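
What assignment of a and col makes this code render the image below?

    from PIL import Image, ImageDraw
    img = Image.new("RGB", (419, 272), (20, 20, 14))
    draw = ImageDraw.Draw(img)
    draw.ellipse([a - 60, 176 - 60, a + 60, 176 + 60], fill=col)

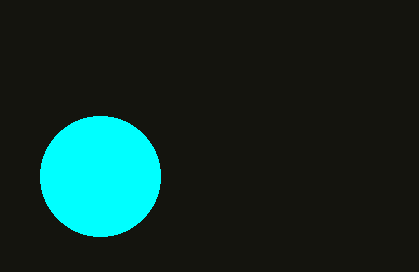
a = 100
col = 'cyan'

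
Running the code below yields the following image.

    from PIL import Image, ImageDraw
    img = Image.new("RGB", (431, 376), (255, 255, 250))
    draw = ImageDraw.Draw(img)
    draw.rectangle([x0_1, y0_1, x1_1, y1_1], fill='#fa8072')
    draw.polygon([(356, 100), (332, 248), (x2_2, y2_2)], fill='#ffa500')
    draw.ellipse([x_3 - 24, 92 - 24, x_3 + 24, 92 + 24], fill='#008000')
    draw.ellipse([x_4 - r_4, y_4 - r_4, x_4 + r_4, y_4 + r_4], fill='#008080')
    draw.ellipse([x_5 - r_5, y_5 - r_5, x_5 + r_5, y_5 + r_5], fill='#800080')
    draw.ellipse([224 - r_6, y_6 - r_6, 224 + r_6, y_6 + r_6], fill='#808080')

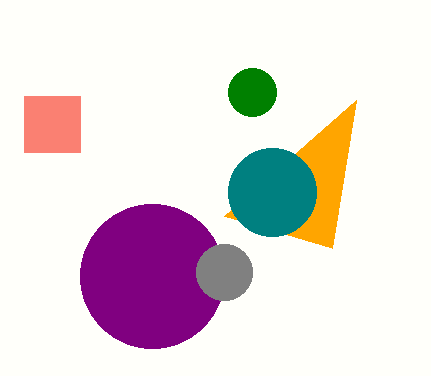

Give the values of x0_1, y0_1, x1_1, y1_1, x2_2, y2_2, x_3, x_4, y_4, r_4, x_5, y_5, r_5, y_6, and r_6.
x0_1 = 24
y0_1 = 96
x1_1 = 80
y1_1 = 152
x2_2 = 224
y2_2 = 216
x_3 = 252
x_4 = 272
y_4 = 192
r_4 = 44
x_5 = 152
y_5 = 276
r_5 = 72
y_6 = 272
r_6 = 28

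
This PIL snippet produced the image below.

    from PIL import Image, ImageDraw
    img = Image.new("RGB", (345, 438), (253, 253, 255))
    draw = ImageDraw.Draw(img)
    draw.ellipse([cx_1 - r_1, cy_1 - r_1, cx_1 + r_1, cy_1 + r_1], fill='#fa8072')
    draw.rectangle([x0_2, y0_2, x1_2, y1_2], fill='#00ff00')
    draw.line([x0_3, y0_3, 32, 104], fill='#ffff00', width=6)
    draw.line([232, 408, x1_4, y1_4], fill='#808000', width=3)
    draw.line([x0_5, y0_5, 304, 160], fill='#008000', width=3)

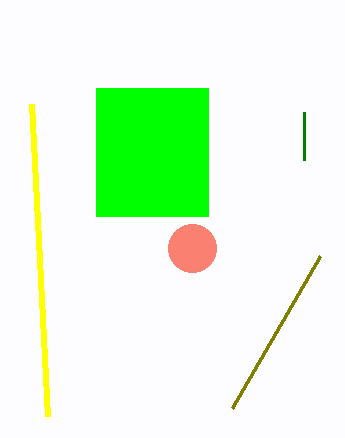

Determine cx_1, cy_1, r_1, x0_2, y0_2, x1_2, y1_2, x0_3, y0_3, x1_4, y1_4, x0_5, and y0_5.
cx_1 = 192; cy_1 = 248; r_1 = 24; x0_2 = 96; y0_2 = 88; x1_2 = 208; y1_2 = 216; x0_3 = 48; y0_3 = 416; x1_4 = 320; y1_4 = 256; x0_5 = 304; y0_5 = 112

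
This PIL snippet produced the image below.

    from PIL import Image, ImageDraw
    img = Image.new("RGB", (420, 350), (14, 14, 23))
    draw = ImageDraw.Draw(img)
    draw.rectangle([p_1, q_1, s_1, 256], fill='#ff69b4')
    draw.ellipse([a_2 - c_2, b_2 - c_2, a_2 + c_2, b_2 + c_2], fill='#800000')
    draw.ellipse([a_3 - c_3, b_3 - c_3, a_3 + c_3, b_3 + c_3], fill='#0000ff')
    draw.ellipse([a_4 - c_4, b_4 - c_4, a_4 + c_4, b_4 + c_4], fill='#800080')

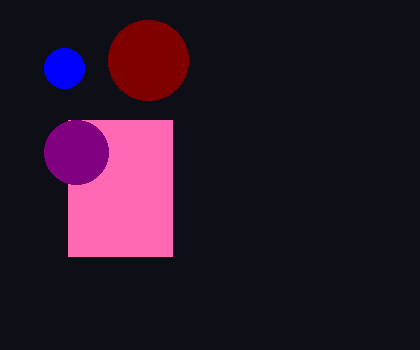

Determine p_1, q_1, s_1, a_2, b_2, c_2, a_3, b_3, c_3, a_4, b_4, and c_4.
p_1 = 68, q_1 = 120, s_1 = 172, a_2 = 148, b_2 = 60, c_2 = 40, a_3 = 64, b_3 = 68, c_3 = 20, a_4 = 76, b_4 = 152, c_4 = 32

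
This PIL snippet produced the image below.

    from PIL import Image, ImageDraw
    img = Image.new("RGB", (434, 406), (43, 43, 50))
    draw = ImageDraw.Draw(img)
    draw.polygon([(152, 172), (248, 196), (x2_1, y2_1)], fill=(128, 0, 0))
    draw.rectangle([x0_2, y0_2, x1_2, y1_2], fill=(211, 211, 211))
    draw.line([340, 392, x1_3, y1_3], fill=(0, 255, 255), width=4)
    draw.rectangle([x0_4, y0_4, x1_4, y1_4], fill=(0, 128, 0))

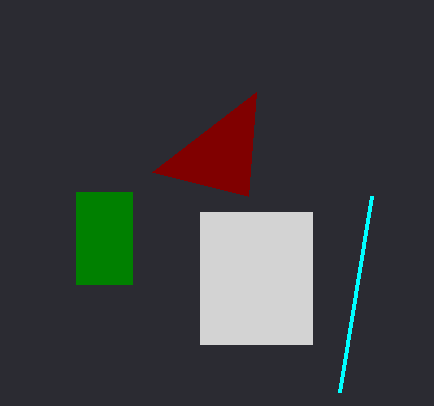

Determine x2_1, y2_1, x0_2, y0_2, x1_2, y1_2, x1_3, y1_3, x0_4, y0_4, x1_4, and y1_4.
x2_1 = 256, y2_1 = 92, x0_2 = 200, y0_2 = 212, x1_2 = 312, y1_2 = 344, x1_3 = 372, y1_3 = 196, x0_4 = 76, y0_4 = 192, x1_4 = 132, y1_4 = 284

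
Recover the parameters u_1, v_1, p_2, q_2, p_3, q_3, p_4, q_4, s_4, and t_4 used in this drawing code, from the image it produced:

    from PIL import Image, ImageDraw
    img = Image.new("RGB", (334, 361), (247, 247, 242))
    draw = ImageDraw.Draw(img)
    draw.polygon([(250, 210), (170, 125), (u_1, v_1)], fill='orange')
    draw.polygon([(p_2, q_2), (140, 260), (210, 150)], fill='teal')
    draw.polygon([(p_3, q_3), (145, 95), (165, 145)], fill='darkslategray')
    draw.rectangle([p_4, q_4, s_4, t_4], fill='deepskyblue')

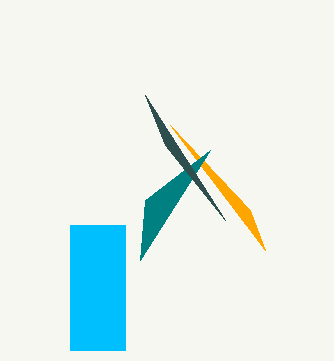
u_1 = 265, v_1 = 250, p_2 = 145, q_2 = 200, p_3 = 225, q_3 = 220, p_4 = 70, q_4 = 225, s_4 = 125, t_4 = 350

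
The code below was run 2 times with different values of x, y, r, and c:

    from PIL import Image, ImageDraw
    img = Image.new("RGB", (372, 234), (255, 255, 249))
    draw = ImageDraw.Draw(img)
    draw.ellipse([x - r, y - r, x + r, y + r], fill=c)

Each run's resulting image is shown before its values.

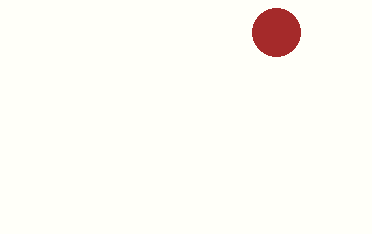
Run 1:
x = 276
y = 32
r = 24
c = 'brown'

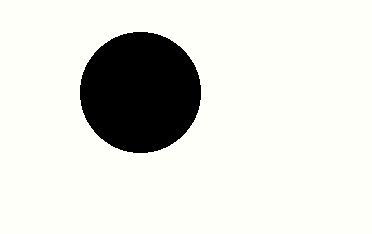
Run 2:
x = 140; y = 92; r = 60; c = 'black'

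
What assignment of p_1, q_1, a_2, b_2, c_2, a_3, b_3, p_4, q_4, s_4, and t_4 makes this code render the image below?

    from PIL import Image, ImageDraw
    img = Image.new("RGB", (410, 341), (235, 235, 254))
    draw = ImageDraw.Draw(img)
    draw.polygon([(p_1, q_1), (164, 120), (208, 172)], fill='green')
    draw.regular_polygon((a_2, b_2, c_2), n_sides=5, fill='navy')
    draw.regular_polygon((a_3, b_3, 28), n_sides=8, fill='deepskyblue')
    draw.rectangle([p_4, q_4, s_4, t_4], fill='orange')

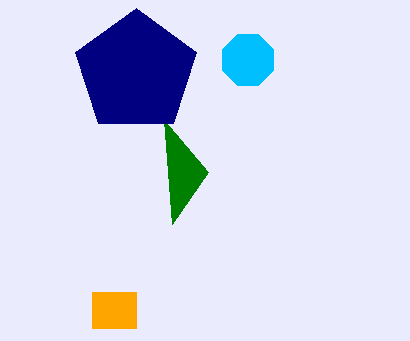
p_1 = 172, q_1 = 224, a_2 = 136, b_2 = 72, c_2 = 64, a_3 = 248, b_3 = 60, p_4 = 92, q_4 = 292, s_4 = 136, t_4 = 328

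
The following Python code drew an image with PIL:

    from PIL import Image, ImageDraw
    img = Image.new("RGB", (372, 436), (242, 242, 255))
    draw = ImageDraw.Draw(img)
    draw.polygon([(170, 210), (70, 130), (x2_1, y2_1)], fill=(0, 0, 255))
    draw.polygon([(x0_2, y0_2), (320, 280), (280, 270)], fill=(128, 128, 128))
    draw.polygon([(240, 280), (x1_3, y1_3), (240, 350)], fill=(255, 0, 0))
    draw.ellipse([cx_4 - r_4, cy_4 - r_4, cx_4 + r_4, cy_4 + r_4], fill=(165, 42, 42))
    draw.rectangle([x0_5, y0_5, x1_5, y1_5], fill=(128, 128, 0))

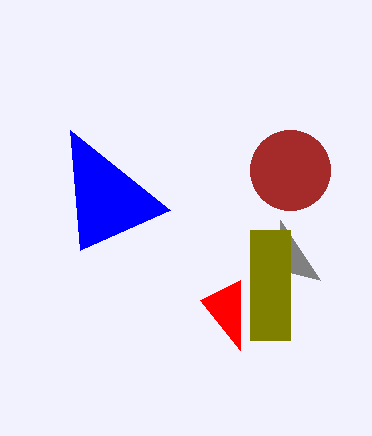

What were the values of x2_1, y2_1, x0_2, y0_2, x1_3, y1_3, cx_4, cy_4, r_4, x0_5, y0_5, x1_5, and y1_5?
x2_1 = 80, y2_1 = 250, x0_2 = 280, y0_2 = 220, x1_3 = 200, y1_3 = 300, cx_4 = 290, cy_4 = 170, r_4 = 40, x0_5 = 250, y0_5 = 230, x1_5 = 290, y1_5 = 340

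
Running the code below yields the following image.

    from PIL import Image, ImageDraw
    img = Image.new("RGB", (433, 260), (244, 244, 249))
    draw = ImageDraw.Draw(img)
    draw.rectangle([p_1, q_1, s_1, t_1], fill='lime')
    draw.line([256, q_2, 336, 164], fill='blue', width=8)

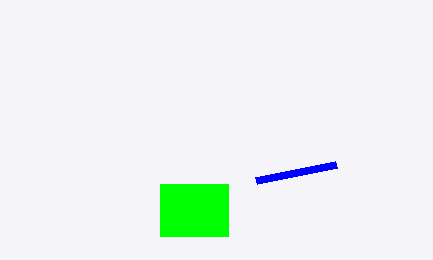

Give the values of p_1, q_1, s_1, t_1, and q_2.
p_1 = 160
q_1 = 184
s_1 = 228
t_1 = 236
q_2 = 180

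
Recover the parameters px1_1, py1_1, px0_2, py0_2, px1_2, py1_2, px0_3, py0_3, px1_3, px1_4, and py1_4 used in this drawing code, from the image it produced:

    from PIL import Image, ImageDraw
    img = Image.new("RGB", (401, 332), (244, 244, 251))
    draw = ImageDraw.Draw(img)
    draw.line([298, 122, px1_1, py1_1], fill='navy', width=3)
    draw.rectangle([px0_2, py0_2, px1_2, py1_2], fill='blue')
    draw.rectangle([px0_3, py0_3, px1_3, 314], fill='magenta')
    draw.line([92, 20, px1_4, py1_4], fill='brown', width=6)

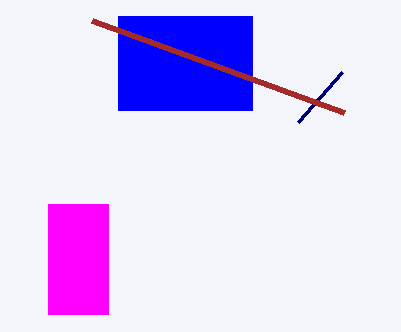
px1_1 = 342, py1_1 = 72, px0_2 = 118, py0_2 = 16, px1_2 = 252, py1_2 = 110, px0_3 = 48, py0_3 = 204, px1_3 = 108, px1_4 = 344, py1_4 = 112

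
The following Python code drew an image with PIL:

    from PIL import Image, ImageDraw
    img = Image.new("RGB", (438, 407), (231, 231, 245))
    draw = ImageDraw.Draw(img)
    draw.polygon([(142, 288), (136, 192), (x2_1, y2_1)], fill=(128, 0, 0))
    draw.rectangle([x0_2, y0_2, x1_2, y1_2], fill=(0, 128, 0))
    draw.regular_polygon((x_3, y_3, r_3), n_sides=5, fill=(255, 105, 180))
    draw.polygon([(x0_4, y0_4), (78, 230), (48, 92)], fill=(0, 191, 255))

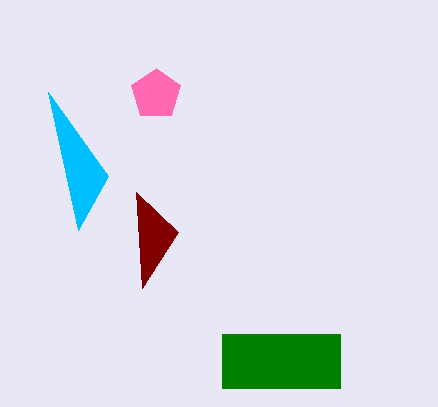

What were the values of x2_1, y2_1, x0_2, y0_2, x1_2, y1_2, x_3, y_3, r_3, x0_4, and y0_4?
x2_1 = 178; y2_1 = 232; x0_2 = 222; y0_2 = 334; x1_2 = 340; y1_2 = 388; x_3 = 156; y_3 = 94; r_3 = 26; x0_4 = 108; y0_4 = 176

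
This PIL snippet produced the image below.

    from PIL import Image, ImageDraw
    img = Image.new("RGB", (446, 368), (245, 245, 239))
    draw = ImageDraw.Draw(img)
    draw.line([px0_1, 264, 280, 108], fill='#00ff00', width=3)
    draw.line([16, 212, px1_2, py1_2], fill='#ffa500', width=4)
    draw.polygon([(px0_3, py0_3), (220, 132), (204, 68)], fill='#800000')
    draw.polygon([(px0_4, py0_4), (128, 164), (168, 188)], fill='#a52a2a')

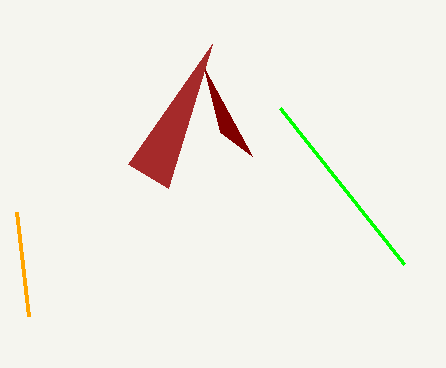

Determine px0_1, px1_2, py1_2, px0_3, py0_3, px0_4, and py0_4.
px0_1 = 404; px1_2 = 28; py1_2 = 316; px0_3 = 252; py0_3 = 156; px0_4 = 212; py0_4 = 44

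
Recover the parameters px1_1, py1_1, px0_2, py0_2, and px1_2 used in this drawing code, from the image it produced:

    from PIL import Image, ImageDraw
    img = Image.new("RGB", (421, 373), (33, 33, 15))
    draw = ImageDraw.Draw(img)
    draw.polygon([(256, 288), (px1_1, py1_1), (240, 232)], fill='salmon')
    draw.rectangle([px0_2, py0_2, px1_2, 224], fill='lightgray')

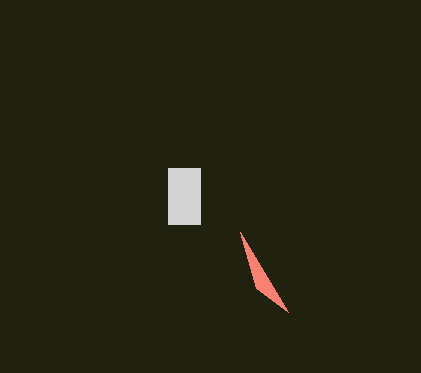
px1_1 = 288
py1_1 = 312
px0_2 = 168
py0_2 = 168
px1_2 = 200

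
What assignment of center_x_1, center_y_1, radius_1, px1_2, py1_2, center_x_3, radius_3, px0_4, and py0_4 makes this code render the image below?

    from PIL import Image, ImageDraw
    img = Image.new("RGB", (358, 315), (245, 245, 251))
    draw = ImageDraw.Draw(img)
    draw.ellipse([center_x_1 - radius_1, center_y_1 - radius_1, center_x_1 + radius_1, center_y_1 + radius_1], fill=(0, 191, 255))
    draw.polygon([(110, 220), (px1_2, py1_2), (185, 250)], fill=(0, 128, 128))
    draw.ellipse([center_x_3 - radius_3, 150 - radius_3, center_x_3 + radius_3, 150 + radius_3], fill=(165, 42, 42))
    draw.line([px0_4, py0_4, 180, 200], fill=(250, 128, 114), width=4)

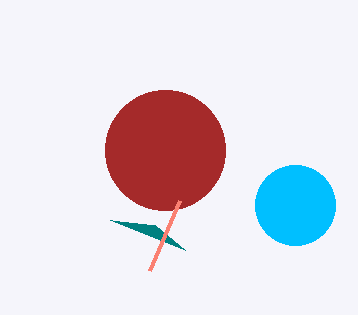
center_x_1 = 295
center_y_1 = 205
radius_1 = 40
px1_2 = 155
py1_2 = 225
center_x_3 = 165
radius_3 = 60
px0_4 = 150
py0_4 = 270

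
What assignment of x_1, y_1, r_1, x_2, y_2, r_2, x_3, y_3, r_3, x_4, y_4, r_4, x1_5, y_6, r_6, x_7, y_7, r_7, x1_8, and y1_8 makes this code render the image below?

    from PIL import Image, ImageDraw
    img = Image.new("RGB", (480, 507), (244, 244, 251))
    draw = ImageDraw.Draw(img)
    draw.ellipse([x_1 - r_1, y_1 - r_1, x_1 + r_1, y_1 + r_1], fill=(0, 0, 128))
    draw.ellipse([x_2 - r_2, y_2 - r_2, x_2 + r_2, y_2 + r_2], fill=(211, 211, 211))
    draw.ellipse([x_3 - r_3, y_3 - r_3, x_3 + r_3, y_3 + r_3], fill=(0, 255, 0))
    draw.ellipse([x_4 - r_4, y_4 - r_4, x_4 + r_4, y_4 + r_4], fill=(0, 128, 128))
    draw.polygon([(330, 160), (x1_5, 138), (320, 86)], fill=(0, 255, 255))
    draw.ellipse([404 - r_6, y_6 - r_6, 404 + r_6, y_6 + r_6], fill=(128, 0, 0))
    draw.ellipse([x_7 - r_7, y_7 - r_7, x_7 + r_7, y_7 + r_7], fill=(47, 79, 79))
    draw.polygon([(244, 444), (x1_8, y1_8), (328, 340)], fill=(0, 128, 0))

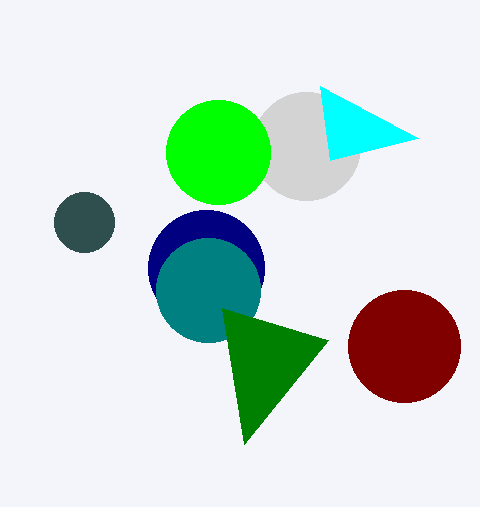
x_1 = 206; y_1 = 268; r_1 = 58; x_2 = 306; y_2 = 146; r_2 = 54; x_3 = 218; y_3 = 152; r_3 = 52; x_4 = 208; y_4 = 290; r_4 = 52; x1_5 = 418; y_6 = 346; r_6 = 56; x_7 = 84; y_7 = 222; r_7 = 30; x1_8 = 222; y1_8 = 308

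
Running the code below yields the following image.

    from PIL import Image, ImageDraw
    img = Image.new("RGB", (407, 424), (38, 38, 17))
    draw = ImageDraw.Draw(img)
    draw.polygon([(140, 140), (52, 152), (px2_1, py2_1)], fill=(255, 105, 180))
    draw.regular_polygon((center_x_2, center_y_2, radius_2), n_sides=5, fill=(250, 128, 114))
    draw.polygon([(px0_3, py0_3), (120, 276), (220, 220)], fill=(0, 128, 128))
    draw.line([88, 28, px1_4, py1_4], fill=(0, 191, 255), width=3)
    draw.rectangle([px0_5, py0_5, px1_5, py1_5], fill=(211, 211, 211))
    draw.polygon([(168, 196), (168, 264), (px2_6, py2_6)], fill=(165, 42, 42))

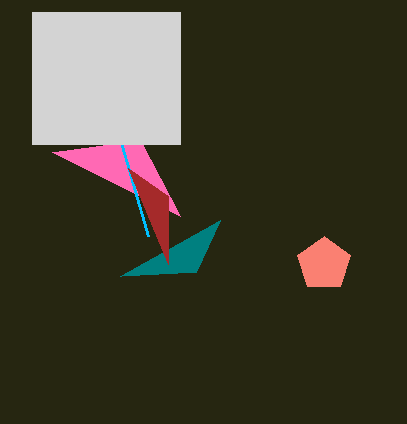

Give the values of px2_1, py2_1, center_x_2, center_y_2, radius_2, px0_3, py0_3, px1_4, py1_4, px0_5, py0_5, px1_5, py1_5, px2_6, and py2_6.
px2_1 = 180; py2_1 = 216; center_x_2 = 324; center_y_2 = 264; radius_2 = 28; px0_3 = 196; py0_3 = 272; px1_4 = 148; py1_4 = 236; px0_5 = 32; py0_5 = 12; px1_5 = 180; py1_5 = 144; px2_6 = 128; py2_6 = 168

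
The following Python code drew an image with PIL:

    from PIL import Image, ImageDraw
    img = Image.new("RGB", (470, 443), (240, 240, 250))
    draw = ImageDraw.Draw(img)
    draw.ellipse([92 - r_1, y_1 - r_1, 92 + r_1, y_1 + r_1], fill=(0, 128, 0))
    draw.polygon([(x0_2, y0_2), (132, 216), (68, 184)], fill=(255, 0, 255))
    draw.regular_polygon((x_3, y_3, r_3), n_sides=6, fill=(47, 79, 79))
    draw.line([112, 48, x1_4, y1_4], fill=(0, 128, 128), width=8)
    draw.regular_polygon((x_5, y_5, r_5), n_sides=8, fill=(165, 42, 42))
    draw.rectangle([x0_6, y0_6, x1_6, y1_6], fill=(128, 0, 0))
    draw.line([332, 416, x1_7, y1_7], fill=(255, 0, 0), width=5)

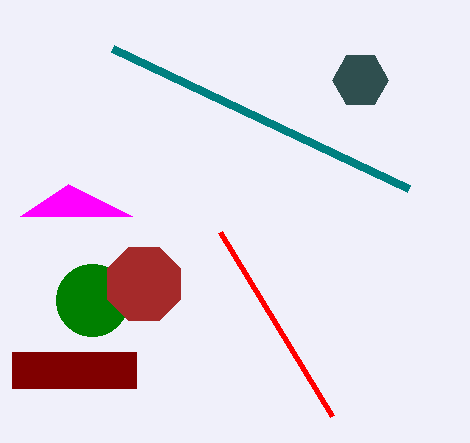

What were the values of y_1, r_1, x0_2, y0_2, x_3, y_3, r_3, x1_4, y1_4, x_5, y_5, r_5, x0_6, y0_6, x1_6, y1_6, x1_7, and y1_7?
y_1 = 300
r_1 = 36
x0_2 = 20
y0_2 = 216
x_3 = 360
y_3 = 80
r_3 = 28
x1_4 = 408
y1_4 = 188
x_5 = 144
y_5 = 284
r_5 = 40
x0_6 = 12
y0_6 = 352
x1_6 = 136
y1_6 = 388
x1_7 = 220
y1_7 = 232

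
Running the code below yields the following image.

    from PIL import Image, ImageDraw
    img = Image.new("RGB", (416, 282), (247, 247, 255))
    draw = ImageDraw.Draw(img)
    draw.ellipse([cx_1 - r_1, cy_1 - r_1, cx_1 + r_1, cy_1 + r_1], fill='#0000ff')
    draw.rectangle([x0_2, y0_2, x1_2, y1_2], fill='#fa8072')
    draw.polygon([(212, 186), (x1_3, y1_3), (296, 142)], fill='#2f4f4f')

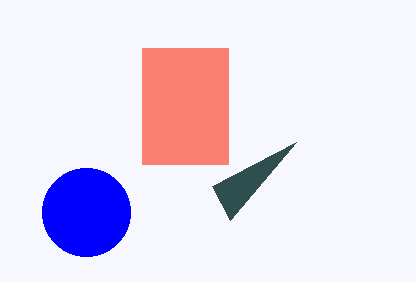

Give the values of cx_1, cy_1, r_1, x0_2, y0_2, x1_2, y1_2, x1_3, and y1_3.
cx_1 = 86, cy_1 = 212, r_1 = 44, x0_2 = 142, y0_2 = 48, x1_2 = 228, y1_2 = 164, x1_3 = 230, y1_3 = 220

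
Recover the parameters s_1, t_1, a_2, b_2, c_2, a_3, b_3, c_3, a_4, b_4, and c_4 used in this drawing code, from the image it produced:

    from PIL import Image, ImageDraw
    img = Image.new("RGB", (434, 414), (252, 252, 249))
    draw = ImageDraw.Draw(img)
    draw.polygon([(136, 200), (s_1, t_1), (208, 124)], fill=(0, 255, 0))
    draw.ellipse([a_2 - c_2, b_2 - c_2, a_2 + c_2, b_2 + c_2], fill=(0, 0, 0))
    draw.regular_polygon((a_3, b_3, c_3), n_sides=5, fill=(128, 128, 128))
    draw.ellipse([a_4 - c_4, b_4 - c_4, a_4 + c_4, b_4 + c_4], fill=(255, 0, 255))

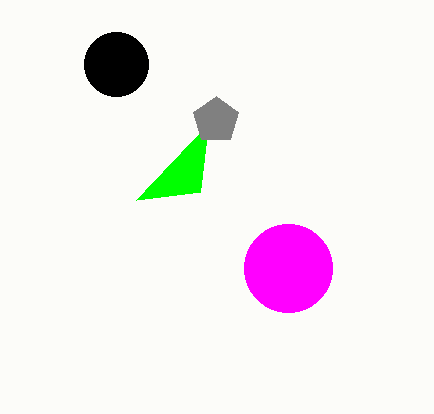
s_1 = 200, t_1 = 192, a_2 = 116, b_2 = 64, c_2 = 32, a_3 = 216, b_3 = 120, c_3 = 24, a_4 = 288, b_4 = 268, c_4 = 44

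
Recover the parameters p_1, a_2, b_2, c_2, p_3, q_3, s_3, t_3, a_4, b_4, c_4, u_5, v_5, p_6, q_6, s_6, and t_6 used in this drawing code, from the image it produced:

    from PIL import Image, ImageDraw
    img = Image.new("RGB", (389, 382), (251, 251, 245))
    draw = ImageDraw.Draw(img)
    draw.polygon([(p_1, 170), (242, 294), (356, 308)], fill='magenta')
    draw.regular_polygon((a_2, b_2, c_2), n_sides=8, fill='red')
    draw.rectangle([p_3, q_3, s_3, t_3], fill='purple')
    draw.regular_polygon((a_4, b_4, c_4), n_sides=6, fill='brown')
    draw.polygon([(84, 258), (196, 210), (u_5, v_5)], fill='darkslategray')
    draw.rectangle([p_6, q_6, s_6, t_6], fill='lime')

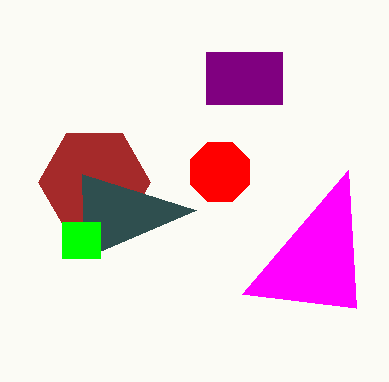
p_1 = 348; a_2 = 220; b_2 = 172; c_2 = 32; p_3 = 206; q_3 = 52; s_3 = 282; t_3 = 104; a_4 = 94; b_4 = 182; c_4 = 56; u_5 = 82; v_5 = 174; p_6 = 62; q_6 = 222; s_6 = 100; t_6 = 258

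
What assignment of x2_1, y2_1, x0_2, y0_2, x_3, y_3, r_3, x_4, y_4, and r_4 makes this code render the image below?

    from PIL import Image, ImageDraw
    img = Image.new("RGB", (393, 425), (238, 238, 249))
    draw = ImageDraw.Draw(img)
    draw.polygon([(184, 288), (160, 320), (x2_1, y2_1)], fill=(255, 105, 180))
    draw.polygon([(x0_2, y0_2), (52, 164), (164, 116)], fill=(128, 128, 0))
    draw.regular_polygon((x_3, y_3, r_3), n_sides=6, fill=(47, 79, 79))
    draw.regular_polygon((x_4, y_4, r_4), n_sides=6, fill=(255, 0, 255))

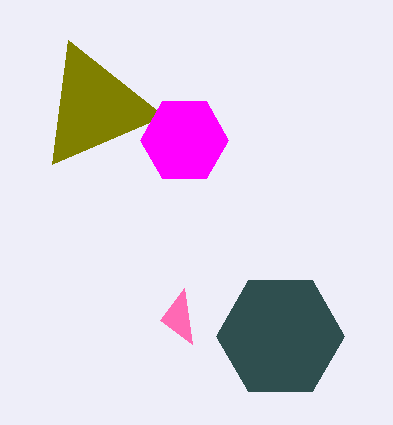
x2_1 = 192, y2_1 = 344, x0_2 = 68, y0_2 = 40, x_3 = 280, y_3 = 336, r_3 = 64, x_4 = 184, y_4 = 140, r_4 = 44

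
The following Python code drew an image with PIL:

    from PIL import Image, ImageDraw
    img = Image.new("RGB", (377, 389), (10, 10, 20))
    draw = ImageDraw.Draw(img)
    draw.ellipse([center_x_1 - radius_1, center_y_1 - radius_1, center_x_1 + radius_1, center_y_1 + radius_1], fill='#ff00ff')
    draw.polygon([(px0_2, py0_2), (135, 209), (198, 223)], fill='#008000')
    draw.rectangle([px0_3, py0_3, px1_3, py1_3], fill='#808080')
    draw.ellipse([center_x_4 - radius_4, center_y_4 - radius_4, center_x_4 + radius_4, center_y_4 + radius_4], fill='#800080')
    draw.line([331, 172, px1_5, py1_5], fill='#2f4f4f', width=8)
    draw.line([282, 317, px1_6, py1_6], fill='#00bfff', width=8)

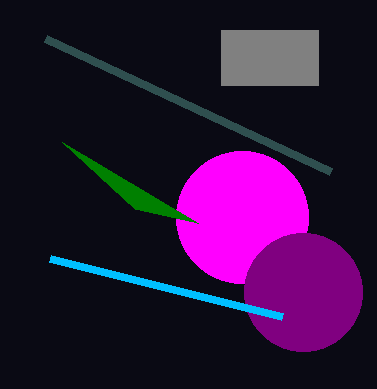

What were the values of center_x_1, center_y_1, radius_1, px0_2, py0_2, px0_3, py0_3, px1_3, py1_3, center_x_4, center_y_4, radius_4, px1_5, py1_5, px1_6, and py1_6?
center_x_1 = 242
center_y_1 = 217
radius_1 = 66
px0_2 = 62
py0_2 = 142
px0_3 = 221
py0_3 = 30
px1_3 = 318
py1_3 = 85
center_x_4 = 303
center_y_4 = 292
radius_4 = 59
px1_5 = 46
py1_5 = 39
px1_6 = 50
py1_6 = 259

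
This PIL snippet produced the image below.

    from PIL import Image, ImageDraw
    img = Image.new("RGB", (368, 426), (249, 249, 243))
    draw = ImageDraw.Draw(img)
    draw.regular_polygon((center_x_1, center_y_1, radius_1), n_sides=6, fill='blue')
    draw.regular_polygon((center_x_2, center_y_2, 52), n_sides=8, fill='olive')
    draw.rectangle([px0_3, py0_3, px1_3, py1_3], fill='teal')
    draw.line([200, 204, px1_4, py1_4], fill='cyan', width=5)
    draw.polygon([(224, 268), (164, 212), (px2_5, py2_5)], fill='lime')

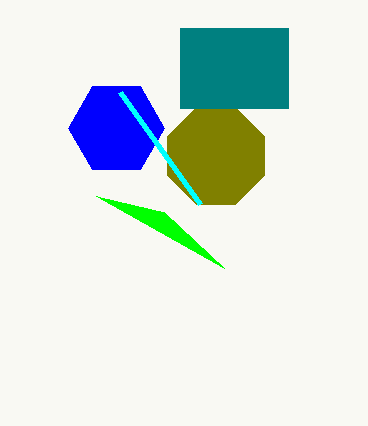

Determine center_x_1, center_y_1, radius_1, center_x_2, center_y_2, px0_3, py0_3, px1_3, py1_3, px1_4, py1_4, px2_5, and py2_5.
center_x_1 = 116
center_y_1 = 128
radius_1 = 48
center_x_2 = 216
center_y_2 = 156
px0_3 = 180
py0_3 = 28
px1_3 = 288
py1_3 = 108
px1_4 = 120
py1_4 = 92
px2_5 = 96
py2_5 = 196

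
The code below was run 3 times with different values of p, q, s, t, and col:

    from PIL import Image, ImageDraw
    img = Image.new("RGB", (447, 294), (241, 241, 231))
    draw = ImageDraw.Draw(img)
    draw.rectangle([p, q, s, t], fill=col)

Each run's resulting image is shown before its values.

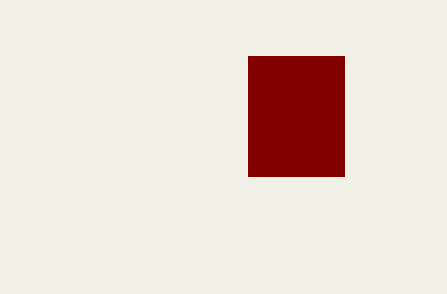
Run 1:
p = 248
q = 56
s = 344
t = 176
col = 'maroon'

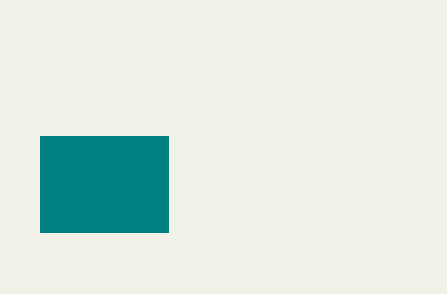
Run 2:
p = 40; q = 136; s = 168; t = 232; col = 'teal'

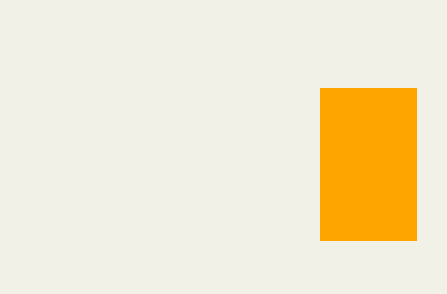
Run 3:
p = 320, q = 88, s = 416, t = 240, col = 'orange'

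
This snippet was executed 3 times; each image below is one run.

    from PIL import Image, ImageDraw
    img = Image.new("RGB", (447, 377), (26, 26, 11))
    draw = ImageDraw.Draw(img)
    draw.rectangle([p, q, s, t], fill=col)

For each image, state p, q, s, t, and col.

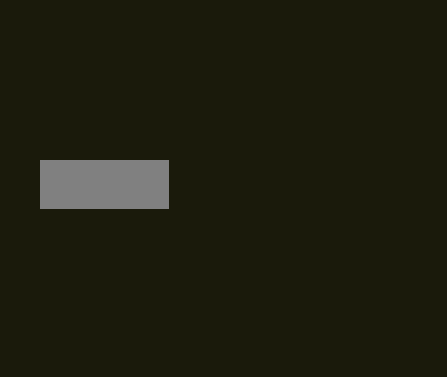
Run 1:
p = 40, q = 160, s = 168, t = 208, col = 'gray'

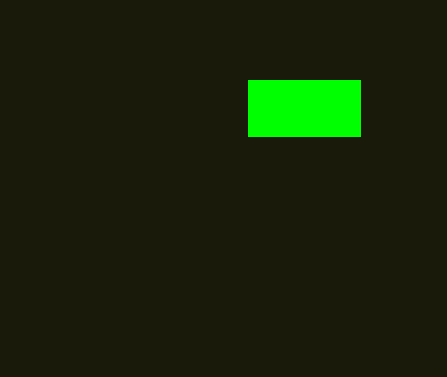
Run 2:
p = 248, q = 80, s = 360, t = 136, col = 'lime'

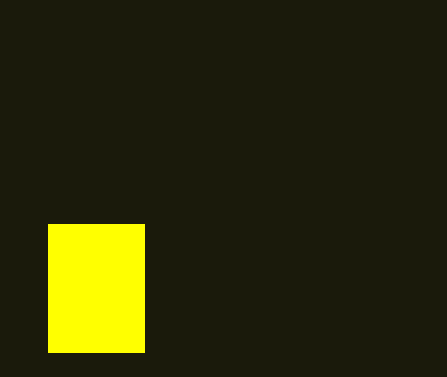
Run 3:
p = 48, q = 224, s = 144, t = 352, col = 'yellow'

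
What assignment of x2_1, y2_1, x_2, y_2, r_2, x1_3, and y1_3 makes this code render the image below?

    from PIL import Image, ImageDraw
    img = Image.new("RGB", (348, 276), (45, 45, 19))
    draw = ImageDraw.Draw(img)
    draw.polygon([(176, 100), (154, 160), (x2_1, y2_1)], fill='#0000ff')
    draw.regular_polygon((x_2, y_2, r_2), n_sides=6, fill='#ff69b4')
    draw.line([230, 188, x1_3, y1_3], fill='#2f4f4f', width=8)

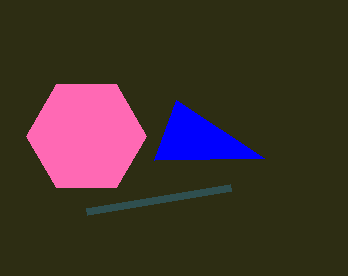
x2_1 = 264, y2_1 = 158, x_2 = 86, y_2 = 136, r_2 = 60, x1_3 = 86, y1_3 = 212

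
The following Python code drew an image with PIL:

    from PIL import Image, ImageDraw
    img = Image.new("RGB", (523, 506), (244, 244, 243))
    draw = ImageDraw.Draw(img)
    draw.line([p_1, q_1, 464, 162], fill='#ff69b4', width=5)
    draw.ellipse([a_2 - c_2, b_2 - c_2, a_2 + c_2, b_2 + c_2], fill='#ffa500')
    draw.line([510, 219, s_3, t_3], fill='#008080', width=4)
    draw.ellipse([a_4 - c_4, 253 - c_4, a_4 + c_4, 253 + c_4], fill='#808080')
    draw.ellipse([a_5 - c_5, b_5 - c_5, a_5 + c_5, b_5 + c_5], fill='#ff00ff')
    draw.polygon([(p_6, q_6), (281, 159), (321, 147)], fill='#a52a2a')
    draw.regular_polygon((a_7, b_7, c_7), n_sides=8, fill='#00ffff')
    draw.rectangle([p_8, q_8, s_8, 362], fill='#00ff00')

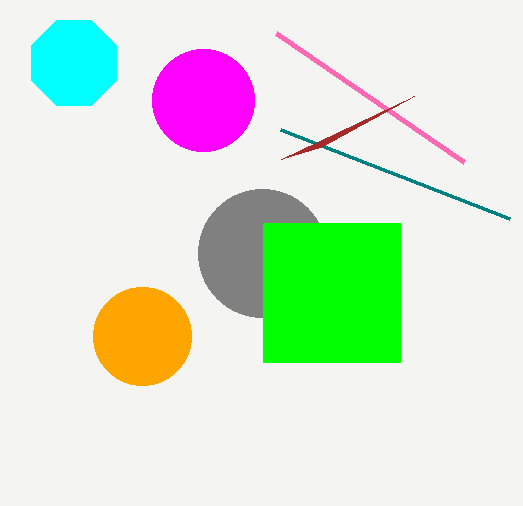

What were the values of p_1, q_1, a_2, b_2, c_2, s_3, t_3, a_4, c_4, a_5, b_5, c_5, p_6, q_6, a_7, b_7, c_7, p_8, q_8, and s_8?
p_1 = 276, q_1 = 33, a_2 = 142, b_2 = 336, c_2 = 49, s_3 = 281, t_3 = 130, a_4 = 262, c_4 = 64, a_5 = 203, b_5 = 100, c_5 = 51, p_6 = 414, q_6 = 96, a_7 = 74, b_7 = 63, c_7 = 46, p_8 = 263, q_8 = 223, s_8 = 400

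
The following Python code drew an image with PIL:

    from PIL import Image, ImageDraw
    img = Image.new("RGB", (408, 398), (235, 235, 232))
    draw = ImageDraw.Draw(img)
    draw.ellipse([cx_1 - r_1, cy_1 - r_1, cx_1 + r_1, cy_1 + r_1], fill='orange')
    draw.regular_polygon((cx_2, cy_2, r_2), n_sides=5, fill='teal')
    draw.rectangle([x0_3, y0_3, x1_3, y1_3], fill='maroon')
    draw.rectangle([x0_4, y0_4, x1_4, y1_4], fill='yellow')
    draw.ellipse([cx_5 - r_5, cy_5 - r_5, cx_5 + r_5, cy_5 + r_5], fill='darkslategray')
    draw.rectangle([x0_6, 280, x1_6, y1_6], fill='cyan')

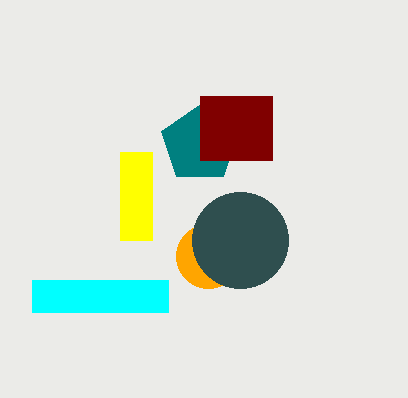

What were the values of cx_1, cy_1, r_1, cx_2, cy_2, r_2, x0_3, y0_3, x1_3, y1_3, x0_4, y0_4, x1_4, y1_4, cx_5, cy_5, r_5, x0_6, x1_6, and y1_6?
cx_1 = 208
cy_1 = 256
r_1 = 32
cx_2 = 200
cy_2 = 144
r_2 = 40
x0_3 = 200
y0_3 = 96
x1_3 = 272
y1_3 = 160
x0_4 = 120
y0_4 = 152
x1_4 = 152
y1_4 = 240
cx_5 = 240
cy_5 = 240
r_5 = 48
x0_6 = 32
x1_6 = 168
y1_6 = 312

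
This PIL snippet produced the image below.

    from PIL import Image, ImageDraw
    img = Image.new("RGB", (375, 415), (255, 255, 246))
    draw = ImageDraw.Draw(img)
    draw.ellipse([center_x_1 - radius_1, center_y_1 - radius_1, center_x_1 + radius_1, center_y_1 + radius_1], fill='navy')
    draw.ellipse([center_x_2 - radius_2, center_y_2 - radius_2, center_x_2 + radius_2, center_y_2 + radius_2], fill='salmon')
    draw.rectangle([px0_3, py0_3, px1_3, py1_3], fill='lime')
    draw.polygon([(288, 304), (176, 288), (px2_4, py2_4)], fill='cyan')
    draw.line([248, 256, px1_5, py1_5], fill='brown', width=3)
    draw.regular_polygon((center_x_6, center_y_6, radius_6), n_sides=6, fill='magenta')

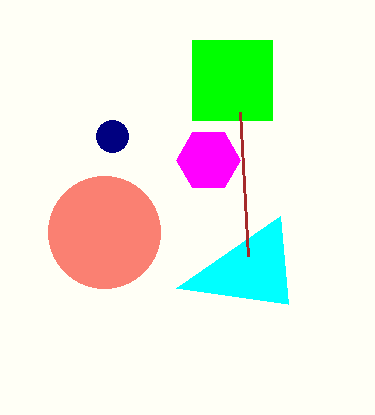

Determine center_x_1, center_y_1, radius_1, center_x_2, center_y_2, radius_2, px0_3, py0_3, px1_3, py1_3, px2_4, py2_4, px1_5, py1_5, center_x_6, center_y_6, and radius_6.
center_x_1 = 112
center_y_1 = 136
radius_1 = 16
center_x_2 = 104
center_y_2 = 232
radius_2 = 56
px0_3 = 192
py0_3 = 40
px1_3 = 272
py1_3 = 120
px2_4 = 280
py2_4 = 216
px1_5 = 240
py1_5 = 112
center_x_6 = 208
center_y_6 = 160
radius_6 = 32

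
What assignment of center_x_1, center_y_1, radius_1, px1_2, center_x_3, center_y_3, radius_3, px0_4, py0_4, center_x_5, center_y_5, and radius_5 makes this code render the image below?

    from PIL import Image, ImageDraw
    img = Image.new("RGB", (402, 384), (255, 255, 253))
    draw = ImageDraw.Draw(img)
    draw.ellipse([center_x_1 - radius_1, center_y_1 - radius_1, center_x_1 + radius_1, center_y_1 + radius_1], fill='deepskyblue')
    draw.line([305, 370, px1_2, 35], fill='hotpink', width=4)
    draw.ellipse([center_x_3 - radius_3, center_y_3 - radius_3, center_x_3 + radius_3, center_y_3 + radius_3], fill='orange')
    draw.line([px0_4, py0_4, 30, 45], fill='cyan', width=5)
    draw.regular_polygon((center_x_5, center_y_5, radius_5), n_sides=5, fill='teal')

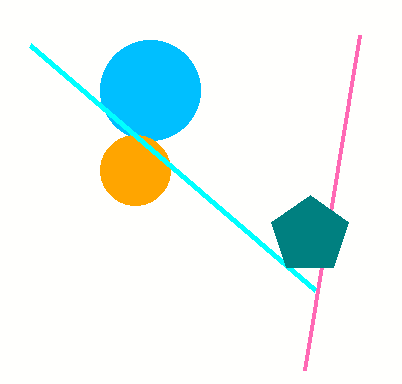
center_x_1 = 150
center_y_1 = 90
radius_1 = 50
px1_2 = 360
center_x_3 = 135
center_y_3 = 170
radius_3 = 35
px0_4 = 315
py0_4 = 290
center_x_5 = 310
center_y_5 = 235
radius_5 = 40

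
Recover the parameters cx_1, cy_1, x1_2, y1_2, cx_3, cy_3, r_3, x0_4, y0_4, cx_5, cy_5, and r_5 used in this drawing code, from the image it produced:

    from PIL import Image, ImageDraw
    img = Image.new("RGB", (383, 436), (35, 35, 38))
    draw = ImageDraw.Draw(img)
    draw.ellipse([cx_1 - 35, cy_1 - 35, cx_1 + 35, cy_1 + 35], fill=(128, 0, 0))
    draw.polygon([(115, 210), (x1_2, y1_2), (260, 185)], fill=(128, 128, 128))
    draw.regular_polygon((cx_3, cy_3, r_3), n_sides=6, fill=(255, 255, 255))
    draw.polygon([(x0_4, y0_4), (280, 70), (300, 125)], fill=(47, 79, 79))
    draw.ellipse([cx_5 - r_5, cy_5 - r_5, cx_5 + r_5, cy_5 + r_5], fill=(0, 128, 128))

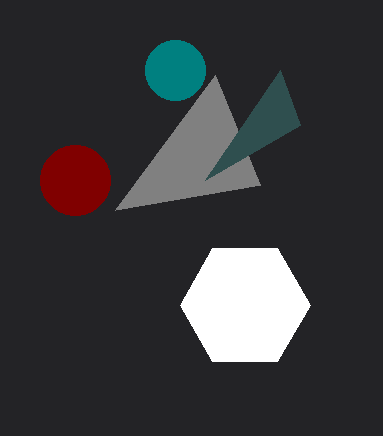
cx_1 = 75, cy_1 = 180, x1_2 = 215, y1_2 = 75, cx_3 = 245, cy_3 = 305, r_3 = 65, x0_4 = 205, y0_4 = 180, cx_5 = 175, cy_5 = 70, r_5 = 30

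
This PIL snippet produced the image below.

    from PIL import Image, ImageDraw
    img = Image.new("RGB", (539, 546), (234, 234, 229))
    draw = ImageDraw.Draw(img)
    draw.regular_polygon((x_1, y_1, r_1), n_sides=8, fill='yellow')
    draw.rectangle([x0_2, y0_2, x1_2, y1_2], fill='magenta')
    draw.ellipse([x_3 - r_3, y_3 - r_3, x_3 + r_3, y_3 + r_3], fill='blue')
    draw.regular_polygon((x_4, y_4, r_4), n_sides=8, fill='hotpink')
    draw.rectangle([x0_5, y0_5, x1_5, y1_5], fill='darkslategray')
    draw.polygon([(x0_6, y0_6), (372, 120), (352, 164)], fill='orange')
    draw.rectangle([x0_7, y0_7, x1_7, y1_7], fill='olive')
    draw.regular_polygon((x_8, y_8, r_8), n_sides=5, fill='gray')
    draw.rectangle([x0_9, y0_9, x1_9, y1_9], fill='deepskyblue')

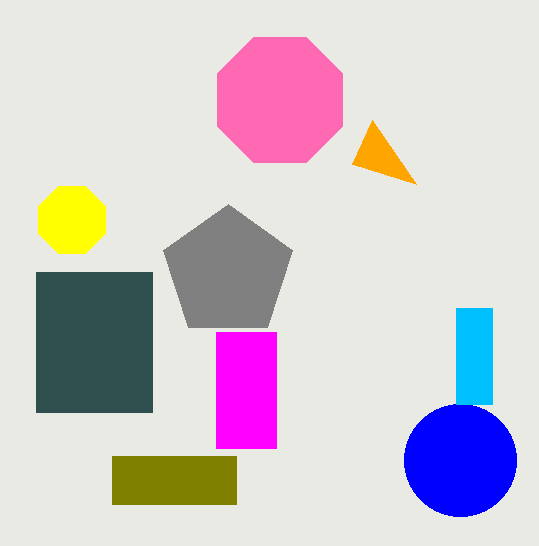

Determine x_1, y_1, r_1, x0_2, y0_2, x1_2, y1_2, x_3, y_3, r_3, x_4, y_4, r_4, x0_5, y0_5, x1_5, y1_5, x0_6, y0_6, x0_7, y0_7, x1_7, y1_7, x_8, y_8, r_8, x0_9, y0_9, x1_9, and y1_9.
x_1 = 72; y_1 = 220; r_1 = 36; x0_2 = 216; y0_2 = 332; x1_2 = 276; y1_2 = 448; x_3 = 460; y_3 = 460; r_3 = 56; x_4 = 280; y_4 = 100; r_4 = 68; x0_5 = 36; y0_5 = 272; x1_5 = 152; y1_5 = 412; x0_6 = 416; y0_6 = 184; x0_7 = 112; y0_7 = 456; x1_7 = 236; y1_7 = 504; x_8 = 228; y_8 = 272; r_8 = 68; x0_9 = 456; y0_9 = 308; x1_9 = 492; y1_9 = 404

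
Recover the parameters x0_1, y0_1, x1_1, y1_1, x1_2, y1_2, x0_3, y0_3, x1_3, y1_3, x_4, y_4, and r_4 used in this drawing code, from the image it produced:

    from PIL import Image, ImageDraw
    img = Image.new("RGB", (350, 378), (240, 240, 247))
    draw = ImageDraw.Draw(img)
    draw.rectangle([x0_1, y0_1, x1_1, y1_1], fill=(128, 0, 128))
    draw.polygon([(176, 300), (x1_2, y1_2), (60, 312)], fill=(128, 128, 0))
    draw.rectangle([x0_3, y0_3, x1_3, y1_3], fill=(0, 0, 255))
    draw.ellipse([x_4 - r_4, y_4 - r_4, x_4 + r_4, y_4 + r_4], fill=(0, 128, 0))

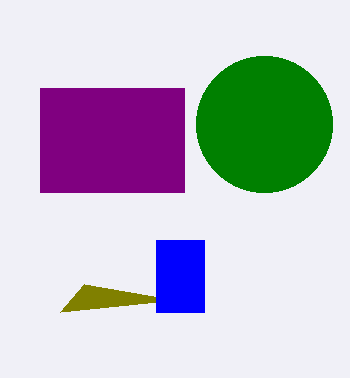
x0_1 = 40
y0_1 = 88
x1_1 = 184
y1_1 = 192
x1_2 = 84
y1_2 = 284
x0_3 = 156
y0_3 = 240
x1_3 = 204
y1_3 = 312
x_4 = 264
y_4 = 124
r_4 = 68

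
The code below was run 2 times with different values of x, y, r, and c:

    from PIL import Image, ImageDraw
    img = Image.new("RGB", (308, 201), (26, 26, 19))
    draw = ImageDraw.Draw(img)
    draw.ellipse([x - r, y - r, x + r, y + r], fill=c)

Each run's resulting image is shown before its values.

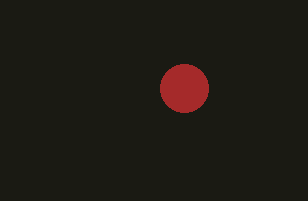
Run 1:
x = 184; y = 88; r = 24; c = 'brown'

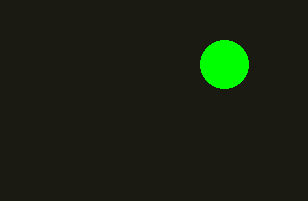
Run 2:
x = 224, y = 64, r = 24, c = 'lime'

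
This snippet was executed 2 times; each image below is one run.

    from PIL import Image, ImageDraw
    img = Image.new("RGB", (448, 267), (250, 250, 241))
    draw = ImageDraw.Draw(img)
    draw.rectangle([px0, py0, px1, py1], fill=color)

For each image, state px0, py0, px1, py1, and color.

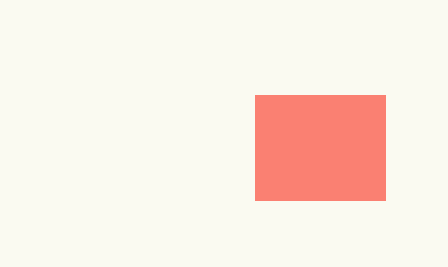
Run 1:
px0 = 255
py0 = 95
px1 = 385
py1 = 200
color = 'salmon'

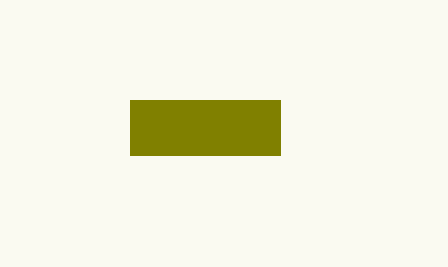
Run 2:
px0 = 130
py0 = 100
px1 = 280
py1 = 155
color = 'olive'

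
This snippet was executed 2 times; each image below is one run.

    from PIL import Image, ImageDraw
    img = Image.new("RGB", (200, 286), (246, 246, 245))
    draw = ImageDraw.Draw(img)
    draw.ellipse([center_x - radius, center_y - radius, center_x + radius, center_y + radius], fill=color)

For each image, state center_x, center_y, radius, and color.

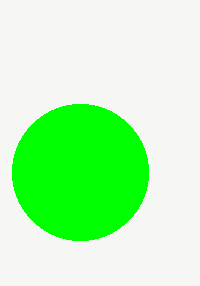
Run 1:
center_x = 80
center_y = 172
radius = 68
color = 'lime'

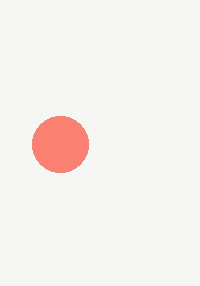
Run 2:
center_x = 60, center_y = 144, radius = 28, color = 'salmon'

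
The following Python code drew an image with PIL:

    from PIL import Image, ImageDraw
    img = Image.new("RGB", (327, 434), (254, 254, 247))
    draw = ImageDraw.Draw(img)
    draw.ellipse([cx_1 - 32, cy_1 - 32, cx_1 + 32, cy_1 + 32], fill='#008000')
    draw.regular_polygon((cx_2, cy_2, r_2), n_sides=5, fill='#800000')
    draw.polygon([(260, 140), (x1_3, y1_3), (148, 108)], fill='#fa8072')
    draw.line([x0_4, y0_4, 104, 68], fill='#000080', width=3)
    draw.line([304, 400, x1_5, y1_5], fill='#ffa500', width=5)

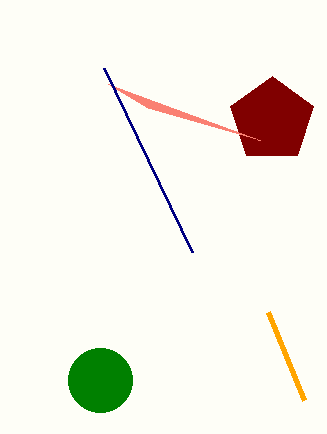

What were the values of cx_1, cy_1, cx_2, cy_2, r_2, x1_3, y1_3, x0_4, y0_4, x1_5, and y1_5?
cx_1 = 100, cy_1 = 380, cx_2 = 272, cy_2 = 120, r_2 = 44, x1_3 = 108, y1_3 = 84, x0_4 = 192, y0_4 = 252, x1_5 = 268, y1_5 = 312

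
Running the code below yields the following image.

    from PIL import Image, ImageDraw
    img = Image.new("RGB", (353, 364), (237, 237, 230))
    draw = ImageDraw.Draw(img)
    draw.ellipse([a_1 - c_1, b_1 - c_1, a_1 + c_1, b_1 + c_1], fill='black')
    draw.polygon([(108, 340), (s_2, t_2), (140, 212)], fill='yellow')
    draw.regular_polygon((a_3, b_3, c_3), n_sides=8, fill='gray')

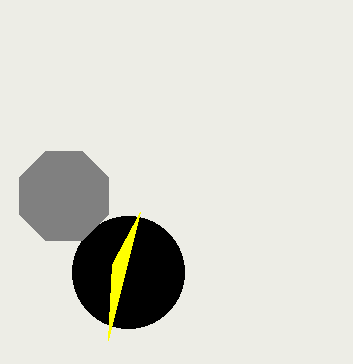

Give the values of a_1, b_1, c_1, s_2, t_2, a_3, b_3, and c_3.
a_1 = 128
b_1 = 272
c_1 = 56
s_2 = 112
t_2 = 264
a_3 = 64
b_3 = 196
c_3 = 48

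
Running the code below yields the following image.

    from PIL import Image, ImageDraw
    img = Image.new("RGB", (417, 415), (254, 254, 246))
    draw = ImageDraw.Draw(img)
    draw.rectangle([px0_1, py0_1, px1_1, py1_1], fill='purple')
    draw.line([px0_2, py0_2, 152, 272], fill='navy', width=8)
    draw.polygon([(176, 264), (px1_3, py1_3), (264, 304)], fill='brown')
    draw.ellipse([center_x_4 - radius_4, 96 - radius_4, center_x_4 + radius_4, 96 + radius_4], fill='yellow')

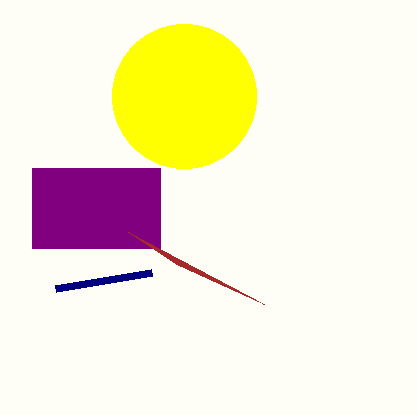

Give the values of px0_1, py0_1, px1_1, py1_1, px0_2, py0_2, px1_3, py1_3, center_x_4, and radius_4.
px0_1 = 32, py0_1 = 168, px1_1 = 160, py1_1 = 248, px0_2 = 56, py0_2 = 288, px1_3 = 128, py1_3 = 232, center_x_4 = 184, radius_4 = 72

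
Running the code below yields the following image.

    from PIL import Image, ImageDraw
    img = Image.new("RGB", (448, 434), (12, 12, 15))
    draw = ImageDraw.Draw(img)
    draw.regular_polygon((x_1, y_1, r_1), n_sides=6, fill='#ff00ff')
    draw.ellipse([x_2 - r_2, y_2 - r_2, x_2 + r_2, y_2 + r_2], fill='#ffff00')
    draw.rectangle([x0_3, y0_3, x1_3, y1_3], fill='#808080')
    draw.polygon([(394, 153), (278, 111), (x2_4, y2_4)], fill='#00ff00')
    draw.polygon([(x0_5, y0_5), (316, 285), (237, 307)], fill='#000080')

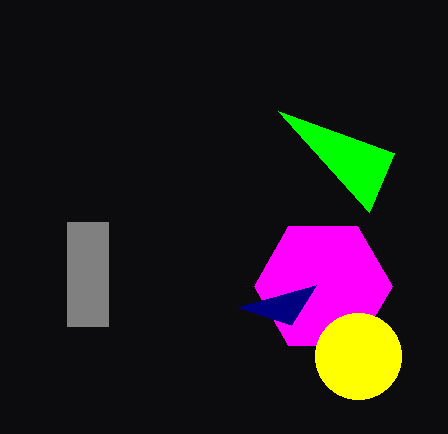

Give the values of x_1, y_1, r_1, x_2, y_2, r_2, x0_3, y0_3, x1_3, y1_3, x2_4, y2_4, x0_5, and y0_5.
x_1 = 323, y_1 = 286, r_1 = 69, x_2 = 358, y_2 = 356, r_2 = 43, x0_3 = 67, y0_3 = 222, x1_3 = 108, y1_3 = 326, x2_4 = 369, y2_4 = 212, x0_5 = 291, y0_5 = 325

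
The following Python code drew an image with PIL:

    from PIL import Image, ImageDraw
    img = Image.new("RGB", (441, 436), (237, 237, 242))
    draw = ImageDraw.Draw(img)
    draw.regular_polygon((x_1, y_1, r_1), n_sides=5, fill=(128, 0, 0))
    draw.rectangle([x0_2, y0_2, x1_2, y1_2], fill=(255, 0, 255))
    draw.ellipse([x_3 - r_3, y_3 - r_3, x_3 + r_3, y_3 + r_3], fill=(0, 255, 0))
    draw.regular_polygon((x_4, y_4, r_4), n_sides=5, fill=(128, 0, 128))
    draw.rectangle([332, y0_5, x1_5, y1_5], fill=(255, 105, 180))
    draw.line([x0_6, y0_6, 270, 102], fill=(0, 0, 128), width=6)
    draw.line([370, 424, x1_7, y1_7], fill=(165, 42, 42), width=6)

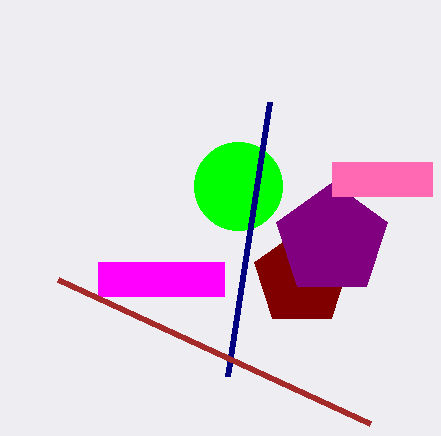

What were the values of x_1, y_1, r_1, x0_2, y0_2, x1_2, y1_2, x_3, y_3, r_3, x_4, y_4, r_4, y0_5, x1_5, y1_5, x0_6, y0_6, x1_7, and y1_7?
x_1 = 302; y_1 = 278; r_1 = 50; x0_2 = 98; y0_2 = 262; x1_2 = 224; y1_2 = 296; x_3 = 238; y_3 = 186; r_3 = 44; x_4 = 332; y_4 = 240; r_4 = 58; y0_5 = 162; x1_5 = 432; y1_5 = 196; x0_6 = 228; y0_6 = 376; x1_7 = 58; y1_7 = 280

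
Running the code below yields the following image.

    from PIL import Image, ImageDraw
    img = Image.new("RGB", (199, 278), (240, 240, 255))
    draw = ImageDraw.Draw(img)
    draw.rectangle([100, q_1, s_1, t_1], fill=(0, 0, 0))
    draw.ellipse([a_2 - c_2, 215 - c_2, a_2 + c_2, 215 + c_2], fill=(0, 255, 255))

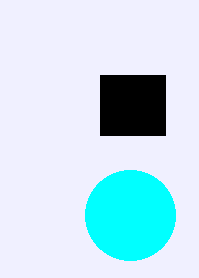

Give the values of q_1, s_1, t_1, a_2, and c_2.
q_1 = 75; s_1 = 165; t_1 = 135; a_2 = 130; c_2 = 45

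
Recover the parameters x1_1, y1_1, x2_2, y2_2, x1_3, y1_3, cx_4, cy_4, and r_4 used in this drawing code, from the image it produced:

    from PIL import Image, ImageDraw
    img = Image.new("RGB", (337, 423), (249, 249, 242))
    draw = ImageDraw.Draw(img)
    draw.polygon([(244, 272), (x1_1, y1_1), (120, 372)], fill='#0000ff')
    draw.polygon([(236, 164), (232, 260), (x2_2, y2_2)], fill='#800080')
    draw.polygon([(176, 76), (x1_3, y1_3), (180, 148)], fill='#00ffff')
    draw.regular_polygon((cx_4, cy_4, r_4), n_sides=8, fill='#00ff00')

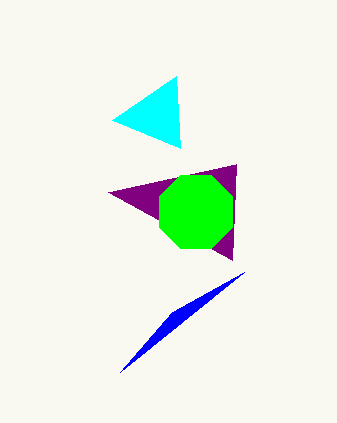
x1_1 = 172, y1_1 = 312, x2_2 = 108, y2_2 = 192, x1_3 = 112, y1_3 = 120, cx_4 = 196, cy_4 = 212, r_4 = 40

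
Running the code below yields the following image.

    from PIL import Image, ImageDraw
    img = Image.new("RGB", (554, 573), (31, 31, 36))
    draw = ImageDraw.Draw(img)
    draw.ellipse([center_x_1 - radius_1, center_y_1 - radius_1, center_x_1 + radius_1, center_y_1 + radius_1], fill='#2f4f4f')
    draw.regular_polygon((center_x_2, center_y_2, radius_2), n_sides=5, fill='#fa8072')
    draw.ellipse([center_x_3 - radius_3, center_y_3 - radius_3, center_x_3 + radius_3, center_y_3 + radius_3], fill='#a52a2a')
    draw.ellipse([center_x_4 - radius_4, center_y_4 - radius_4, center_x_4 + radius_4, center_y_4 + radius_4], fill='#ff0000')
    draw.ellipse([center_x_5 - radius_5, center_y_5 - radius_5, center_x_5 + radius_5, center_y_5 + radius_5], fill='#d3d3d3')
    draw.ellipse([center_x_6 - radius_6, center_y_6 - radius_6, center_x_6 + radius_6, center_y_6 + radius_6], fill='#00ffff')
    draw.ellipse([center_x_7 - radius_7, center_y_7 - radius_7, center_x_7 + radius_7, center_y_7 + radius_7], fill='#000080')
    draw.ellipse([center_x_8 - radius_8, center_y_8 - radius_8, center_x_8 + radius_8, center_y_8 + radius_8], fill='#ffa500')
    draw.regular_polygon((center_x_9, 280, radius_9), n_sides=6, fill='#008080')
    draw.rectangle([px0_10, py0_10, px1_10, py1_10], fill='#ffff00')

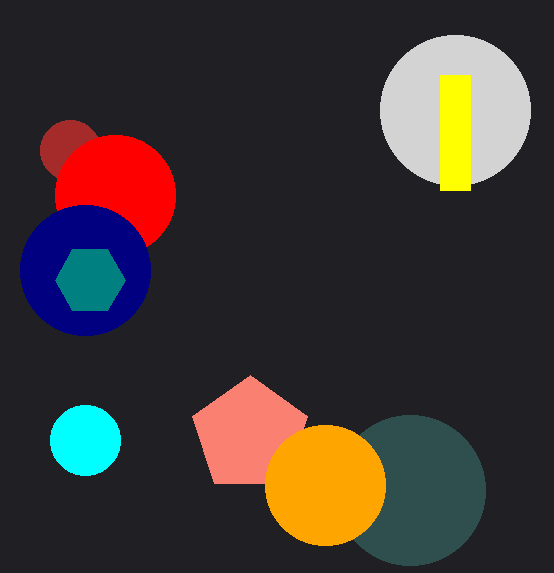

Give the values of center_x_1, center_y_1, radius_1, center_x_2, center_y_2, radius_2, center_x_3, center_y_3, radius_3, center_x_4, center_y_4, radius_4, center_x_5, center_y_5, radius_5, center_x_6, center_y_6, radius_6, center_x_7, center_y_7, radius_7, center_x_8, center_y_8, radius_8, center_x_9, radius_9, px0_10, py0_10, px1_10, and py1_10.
center_x_1 = 410, center_y_1 = 490, radius_1 = 75, center_x_2 = 250, center_y_2 = 435, radius_2 = 60, center_x_3 = 70, center_y_3 = 150, radius_3 = 30, center_x_4 = 115, center_y_4 = 195, radius_4 = 60, center_x_5 = 455, center_y_5 = 110, radius_5 = 75, center_x_6 = 85, center_y_6 = 440, radius_6 = 35, center_x_7 = 85, center_y_7 = 270, radius_7 = 65, center_x_8 = 325, center_y_8 = 485, radius_8 = 60, center_x_9 = 90, radius_9 = 35, px0_10 = 440, py0_10 = 75, px1_10 = 470, py1_10 = 190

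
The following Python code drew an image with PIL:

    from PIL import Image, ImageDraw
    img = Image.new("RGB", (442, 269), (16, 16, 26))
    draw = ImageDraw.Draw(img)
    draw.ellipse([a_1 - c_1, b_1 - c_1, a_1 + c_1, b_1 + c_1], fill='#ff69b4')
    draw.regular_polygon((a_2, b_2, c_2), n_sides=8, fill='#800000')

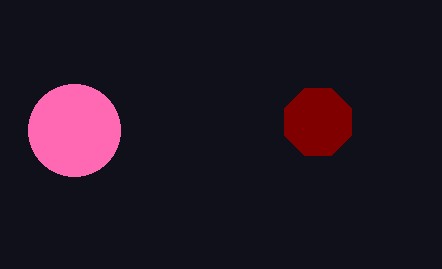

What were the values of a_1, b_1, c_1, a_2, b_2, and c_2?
a_1 = 74
b_1 = 130
c_1 = 46
a_2 = 318
b_2 = 122
c_2 = 36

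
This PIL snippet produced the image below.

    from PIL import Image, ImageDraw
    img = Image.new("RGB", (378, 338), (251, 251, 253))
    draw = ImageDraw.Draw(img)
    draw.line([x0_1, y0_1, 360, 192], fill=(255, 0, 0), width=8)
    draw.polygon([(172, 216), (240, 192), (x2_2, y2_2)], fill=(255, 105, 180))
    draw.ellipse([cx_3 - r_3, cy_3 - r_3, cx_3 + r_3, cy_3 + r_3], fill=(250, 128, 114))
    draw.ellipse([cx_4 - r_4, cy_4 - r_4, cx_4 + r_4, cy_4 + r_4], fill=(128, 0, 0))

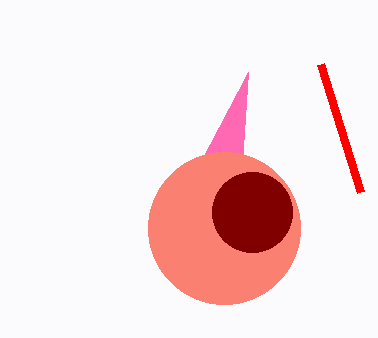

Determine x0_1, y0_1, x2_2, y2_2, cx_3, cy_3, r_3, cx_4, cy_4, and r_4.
x0_1 = 320
y0_1 = 64
x2_2 = 248
y2_2 = 72
cx_3 = 224
cy_3 = 228
r_3 = 76
cx_4 = 252
cy_4 = 212
r_4 = 40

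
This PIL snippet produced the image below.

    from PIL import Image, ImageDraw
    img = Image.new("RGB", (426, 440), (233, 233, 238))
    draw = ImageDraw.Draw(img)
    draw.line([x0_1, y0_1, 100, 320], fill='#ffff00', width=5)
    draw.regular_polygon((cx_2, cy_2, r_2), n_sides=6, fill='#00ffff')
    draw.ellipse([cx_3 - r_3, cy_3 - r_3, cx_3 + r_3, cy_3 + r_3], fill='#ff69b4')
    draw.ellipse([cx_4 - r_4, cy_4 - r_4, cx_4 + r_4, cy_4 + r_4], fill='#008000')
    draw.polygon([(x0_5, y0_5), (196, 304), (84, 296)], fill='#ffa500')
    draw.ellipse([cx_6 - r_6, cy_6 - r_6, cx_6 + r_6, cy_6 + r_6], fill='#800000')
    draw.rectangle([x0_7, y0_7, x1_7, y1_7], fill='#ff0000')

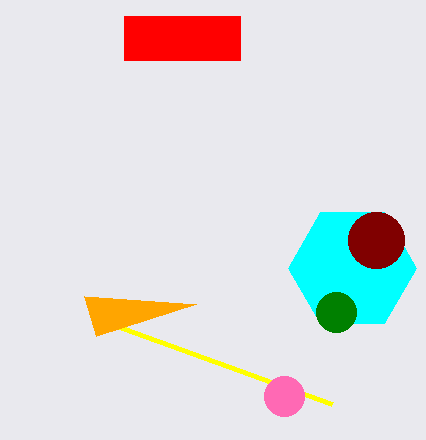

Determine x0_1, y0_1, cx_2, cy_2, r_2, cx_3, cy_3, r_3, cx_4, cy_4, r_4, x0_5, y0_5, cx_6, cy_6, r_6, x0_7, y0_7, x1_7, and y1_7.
x0_1 = 332
y0_1 = 404
cx_2 = 352
cy_2 = 268
r_2 = 64
cx_3 = 284
cy_3 = 396
r_3 = 20
cx_4 = 336
cy_4 = 312
r_4 = 20
x0_5 = 96
y0_5 = 336
cx_6 = 376
cy_6 = 240
r_6 = 28
x0_7 = 124
y0_7 = 16
x1_7 = 240
y1_7 = 60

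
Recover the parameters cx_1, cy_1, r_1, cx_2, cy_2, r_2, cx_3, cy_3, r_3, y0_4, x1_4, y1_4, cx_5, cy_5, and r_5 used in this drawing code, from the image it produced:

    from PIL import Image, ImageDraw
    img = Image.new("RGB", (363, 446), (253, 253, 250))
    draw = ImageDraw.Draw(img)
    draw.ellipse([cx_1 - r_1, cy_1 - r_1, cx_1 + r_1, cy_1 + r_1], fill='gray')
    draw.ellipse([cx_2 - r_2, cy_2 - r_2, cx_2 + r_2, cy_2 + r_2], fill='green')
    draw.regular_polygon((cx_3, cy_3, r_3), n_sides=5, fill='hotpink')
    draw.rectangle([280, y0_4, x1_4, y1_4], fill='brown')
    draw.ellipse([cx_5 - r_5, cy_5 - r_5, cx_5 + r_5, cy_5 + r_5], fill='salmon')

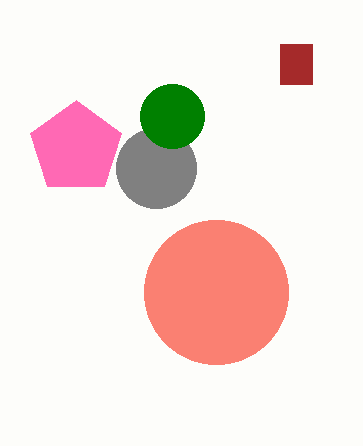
cx_1 = 156; cy_1 = 168; r_1 = 40; cx_2 = 172; cy_2 = 116; r_2 = 32; cx_3 = 76; cy_3 = 148; r_3 = 48; y0_4 = 44; x1_4 = 312; y1_4 = 84; cx_5 = 216; cy_5 = 292; r_5 = 72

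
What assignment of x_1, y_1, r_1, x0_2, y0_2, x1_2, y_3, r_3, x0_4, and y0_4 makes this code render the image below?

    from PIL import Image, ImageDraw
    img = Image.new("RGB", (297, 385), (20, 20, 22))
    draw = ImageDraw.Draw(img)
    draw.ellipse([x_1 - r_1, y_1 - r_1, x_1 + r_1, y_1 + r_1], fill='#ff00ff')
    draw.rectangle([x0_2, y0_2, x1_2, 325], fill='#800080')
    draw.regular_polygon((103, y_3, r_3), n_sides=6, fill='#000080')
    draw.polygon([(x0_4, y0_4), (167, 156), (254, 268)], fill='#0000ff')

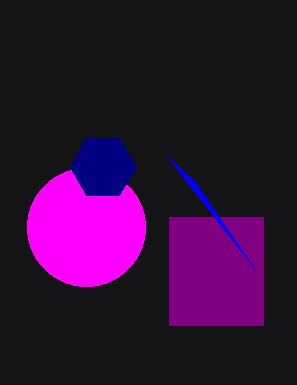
x_1 = 86
y_1 = 227
r_1 = 59
x0_2 = 169
y0_2 = 217
x1_2 = 263
y_3 = 167
r_3 = 33
x0_4 = 195
y0_4 = 182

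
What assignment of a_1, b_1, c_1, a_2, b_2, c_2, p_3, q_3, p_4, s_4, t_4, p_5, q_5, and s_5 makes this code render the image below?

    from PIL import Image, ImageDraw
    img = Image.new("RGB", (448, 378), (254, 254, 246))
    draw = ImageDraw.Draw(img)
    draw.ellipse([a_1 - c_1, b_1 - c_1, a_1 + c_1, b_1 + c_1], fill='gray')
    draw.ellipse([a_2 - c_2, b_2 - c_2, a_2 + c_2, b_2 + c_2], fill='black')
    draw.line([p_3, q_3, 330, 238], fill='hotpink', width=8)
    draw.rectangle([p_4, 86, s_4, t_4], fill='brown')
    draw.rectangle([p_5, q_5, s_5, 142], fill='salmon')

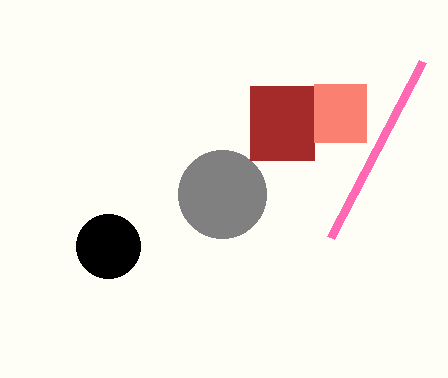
a_1 = 222
b_1 = 194
c_1 = 44
a_2 = 108
b_2 = 246
c_2 = 32
p_3 = 422
q_3 = 62
p_4 = 250
s_4 = 314
t_4 = 160
p_5 = 314
q_5 = 84
s_5 = 366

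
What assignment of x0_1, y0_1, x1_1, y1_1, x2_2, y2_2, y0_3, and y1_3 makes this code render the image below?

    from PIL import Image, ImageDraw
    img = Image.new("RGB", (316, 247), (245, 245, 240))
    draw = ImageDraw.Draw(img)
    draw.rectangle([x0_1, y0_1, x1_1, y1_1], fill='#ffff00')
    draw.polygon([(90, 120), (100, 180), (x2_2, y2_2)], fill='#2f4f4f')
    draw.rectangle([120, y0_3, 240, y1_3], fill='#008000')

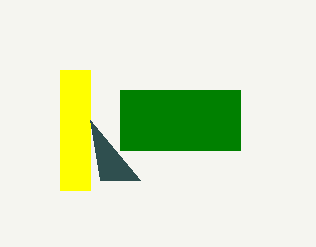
x0_1 = 60
y0_1 = 70
x1_1 = 90
y1_1 = 190
x2_2 = 140
y2_2 = 180
y0_3 = 90
y1_3 = 150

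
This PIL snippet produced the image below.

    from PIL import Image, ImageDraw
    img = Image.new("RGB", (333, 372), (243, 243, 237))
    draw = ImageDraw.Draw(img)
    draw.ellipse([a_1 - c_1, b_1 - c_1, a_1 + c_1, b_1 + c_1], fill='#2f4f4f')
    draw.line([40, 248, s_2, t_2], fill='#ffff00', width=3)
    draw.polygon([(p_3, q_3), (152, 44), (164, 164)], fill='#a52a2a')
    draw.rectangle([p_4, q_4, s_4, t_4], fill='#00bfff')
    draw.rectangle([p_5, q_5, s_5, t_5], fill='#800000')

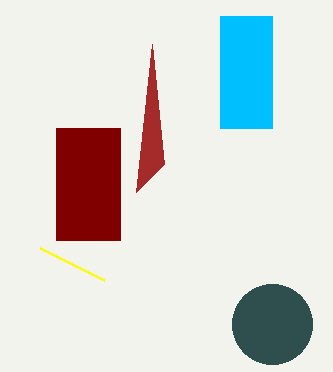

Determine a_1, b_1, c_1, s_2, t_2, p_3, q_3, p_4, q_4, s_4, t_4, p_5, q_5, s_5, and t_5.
a_1 = 272; b_1 = 324; c_1 = 40; s_2 = 104; t_2 = 280; p_3 = 136; q_3 = 192; p_4 = 220; q_4 = 16; s_4 = 272; t_4 = 128; p_5 = 56; q_5 = 128; s_5 = 120; t_5 = 240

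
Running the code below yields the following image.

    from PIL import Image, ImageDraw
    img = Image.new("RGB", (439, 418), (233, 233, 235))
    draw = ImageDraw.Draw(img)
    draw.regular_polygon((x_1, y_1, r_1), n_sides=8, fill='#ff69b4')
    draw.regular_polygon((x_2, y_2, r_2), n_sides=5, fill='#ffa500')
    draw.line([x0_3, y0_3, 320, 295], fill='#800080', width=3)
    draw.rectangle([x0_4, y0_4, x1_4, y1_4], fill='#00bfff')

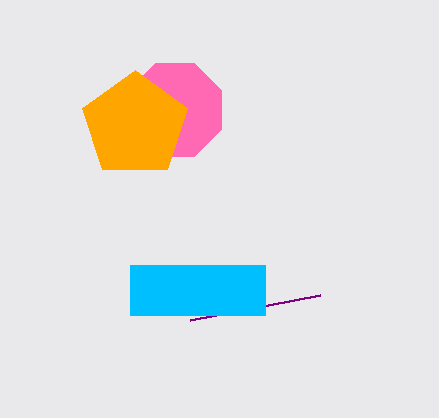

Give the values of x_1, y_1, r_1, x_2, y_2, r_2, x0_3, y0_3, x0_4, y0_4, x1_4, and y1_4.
x_1 = 175; y_1 = 110; r_1 = 50; x_2 = 135; y_2 = 125; r_2 = 55; x0_3 = 190; y0_3 = 320; x0_4 = 130; y0_4 = 265; x1_4 = 265; y1_4 = 315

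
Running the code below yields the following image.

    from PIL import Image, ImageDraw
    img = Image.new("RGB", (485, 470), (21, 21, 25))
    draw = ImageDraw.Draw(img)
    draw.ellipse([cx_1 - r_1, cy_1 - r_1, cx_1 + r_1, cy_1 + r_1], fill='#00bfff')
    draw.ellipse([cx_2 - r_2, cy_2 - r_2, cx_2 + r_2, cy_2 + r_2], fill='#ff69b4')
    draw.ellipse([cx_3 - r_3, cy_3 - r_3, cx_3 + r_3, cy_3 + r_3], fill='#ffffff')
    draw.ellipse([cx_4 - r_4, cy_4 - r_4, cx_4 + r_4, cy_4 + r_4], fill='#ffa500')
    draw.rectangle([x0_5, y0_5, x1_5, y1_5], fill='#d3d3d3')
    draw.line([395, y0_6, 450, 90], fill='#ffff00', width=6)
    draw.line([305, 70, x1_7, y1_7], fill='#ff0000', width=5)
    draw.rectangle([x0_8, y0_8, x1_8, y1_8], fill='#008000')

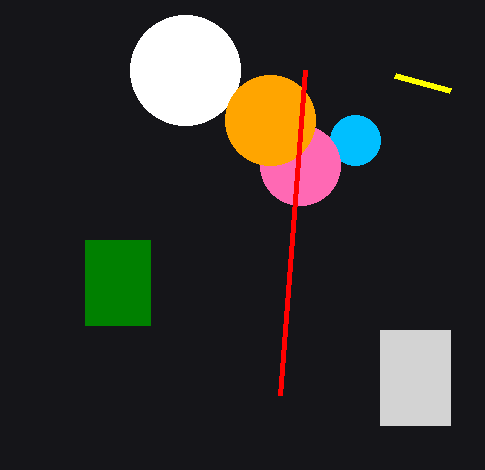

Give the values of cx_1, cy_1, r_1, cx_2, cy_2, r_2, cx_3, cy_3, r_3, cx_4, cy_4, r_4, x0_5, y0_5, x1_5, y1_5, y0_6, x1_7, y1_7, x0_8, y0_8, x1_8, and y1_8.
cx_1 = 355; cy_1 = 140; r_1 = 25; cx_2 = 300; cy_2 = 165; r_2 = 40; cx_3 = 185; cy_3 = 70; r_3 = 55; cx_4 = 270; cy_4 = 120; r_4 = 45; x0_5 = 380; y0_5 = 330; x1_5 = 450; y1_5 = 425; y0_6 = 75; x1_7 = 280; y1_7 = 395; x0_8 = 85; y0_8 = 240; x1_8 = 150; y1_8 = 325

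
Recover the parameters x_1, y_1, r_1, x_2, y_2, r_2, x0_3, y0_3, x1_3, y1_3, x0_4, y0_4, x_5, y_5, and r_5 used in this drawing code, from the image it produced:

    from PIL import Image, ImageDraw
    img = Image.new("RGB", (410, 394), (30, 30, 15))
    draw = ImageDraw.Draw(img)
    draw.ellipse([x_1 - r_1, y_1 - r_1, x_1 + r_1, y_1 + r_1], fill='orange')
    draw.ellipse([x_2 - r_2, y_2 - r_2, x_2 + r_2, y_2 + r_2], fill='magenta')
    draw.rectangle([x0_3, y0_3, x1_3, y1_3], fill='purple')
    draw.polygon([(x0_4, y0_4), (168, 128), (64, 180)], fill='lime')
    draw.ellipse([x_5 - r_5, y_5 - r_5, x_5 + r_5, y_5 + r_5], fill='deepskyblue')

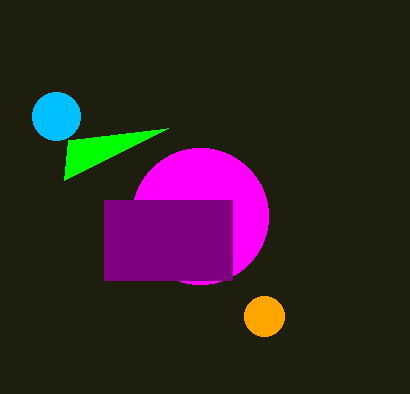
x_1 = 264; y_1 = 316; r_1 = 20; x_2 = 200; y_2 = 216; r_2 = 68; x0_3 = 104; y0_3 = 200; x1_3 = 232; y1_3 = 280; x0_4 = 68; y0_4 = 140; x_5 = 56; y_5 = 116; r_5 = 24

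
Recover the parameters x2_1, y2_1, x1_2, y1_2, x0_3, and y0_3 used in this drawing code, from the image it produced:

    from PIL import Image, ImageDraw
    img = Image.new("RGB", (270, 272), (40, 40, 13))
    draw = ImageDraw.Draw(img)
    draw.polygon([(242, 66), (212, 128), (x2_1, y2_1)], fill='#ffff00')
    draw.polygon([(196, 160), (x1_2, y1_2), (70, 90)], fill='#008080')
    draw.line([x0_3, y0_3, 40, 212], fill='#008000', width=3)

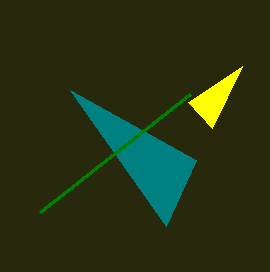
x2_1 = 188, y2_1 = 102, x1_2 = 166, y1_2 = 226, x0_3 = 190, y0_3 = 94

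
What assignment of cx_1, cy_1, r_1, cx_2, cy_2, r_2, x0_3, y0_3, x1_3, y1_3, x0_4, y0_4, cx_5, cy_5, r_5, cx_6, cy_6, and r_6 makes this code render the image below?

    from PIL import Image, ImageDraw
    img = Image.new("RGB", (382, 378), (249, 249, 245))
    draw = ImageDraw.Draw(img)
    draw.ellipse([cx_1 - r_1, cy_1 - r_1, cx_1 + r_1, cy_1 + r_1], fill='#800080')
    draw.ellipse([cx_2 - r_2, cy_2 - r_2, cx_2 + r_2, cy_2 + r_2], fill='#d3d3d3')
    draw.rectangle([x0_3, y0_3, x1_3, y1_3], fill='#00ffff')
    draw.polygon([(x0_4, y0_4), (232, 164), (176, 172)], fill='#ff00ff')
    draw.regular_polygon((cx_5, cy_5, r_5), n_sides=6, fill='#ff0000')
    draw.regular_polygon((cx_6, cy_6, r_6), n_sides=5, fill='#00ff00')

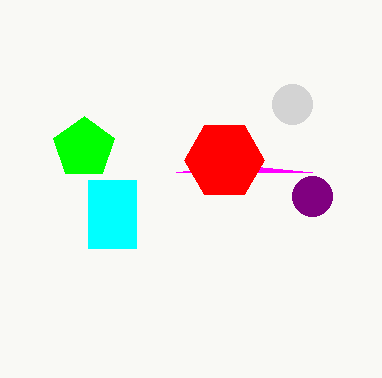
cx_1 = 312; cy_1 = 196; r_1 = 20; cx_2 = 292; cy_2 = 104; r_2 = 20; x0_3 = 88; y0_3 = 180; x1_3 = 136; y1_3 = 248; x0_4 = 312; y0_4 = 172; cx_5 = 224; cy_5 = 160; r_5 = 40; cx_6 = 84; cy_6 = 148; r_6 = 32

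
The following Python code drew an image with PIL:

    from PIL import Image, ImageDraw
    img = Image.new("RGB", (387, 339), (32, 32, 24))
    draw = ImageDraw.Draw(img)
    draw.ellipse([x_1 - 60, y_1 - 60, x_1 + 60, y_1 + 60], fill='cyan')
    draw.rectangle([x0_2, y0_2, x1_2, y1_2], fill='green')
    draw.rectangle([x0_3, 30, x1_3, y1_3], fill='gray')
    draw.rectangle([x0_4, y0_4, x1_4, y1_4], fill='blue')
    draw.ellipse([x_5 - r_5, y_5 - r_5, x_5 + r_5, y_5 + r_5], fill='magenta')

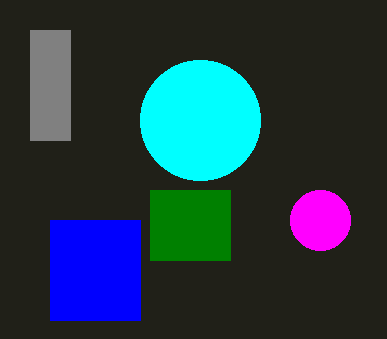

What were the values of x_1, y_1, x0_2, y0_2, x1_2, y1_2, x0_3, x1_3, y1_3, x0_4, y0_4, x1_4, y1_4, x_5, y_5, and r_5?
x_1 = 200
y_1 = 120
x0_2 = 150
y0_2 = 190
x1_2 = 230
y1_2 = 260
x0_3 = 30
x1_3 = 70
y1_3 = 140
x0_4 = 50
y0_4 = 220
x1_4 = 140
y1_4 = 320
x_5 = 320
y_5 = 220
r_5 = 30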